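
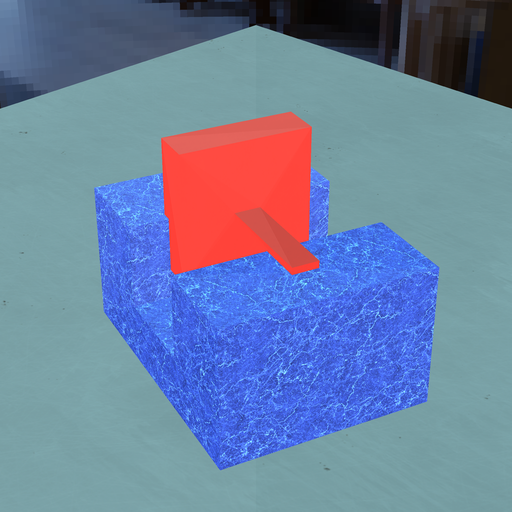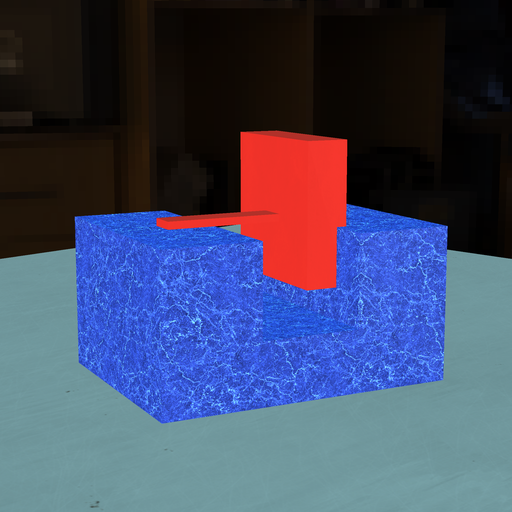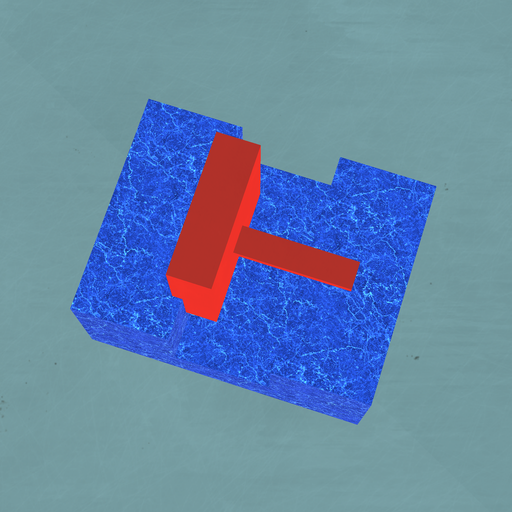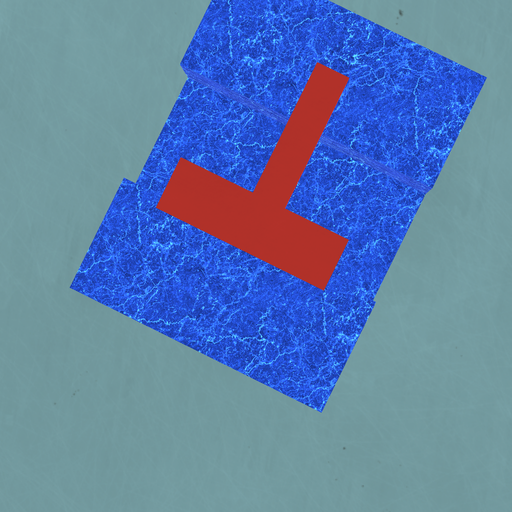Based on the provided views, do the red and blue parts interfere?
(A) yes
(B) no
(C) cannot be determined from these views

(A) yes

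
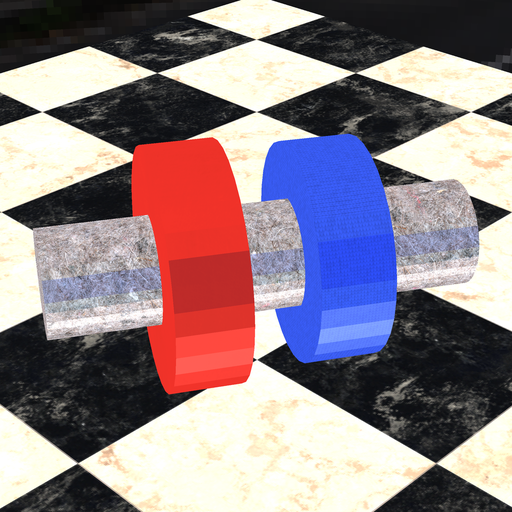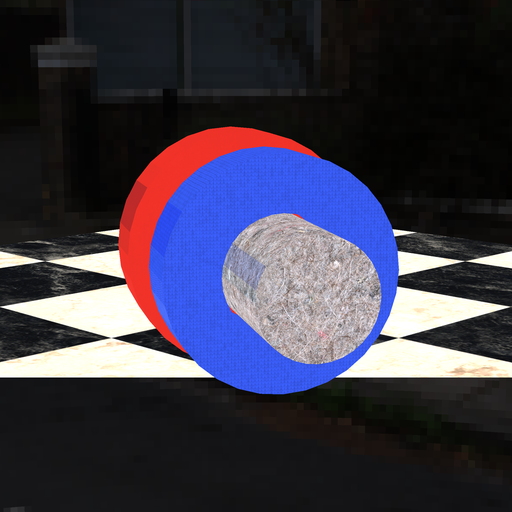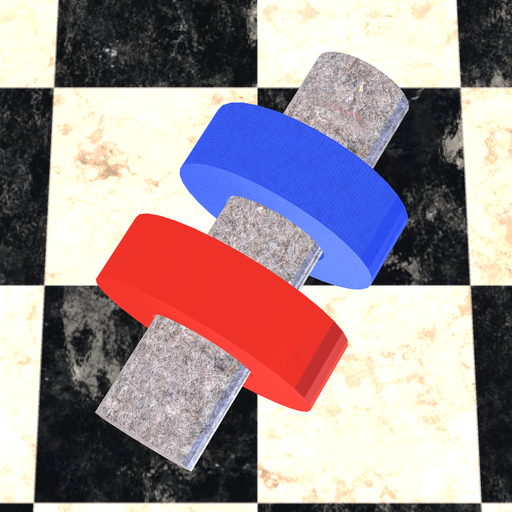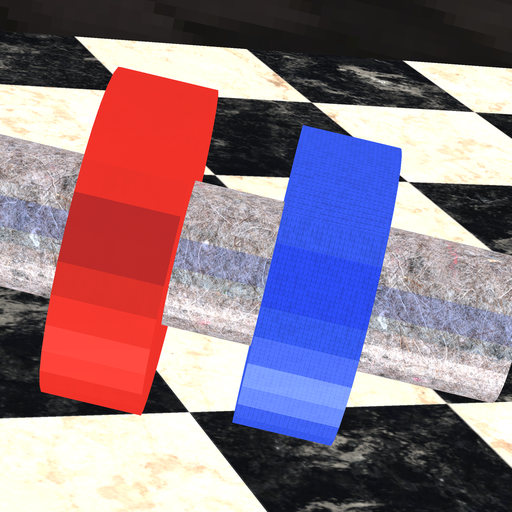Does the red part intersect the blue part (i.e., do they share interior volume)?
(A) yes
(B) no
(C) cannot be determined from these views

(B) no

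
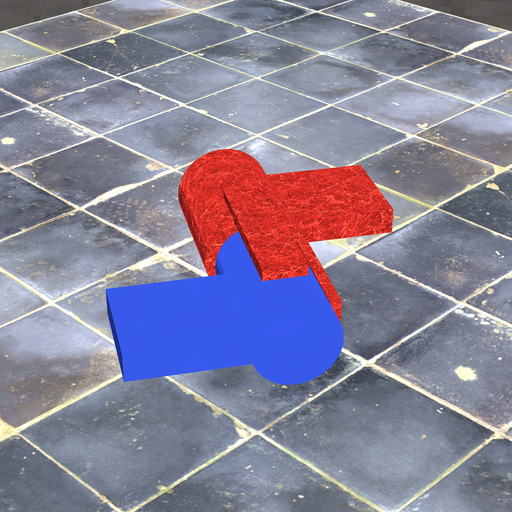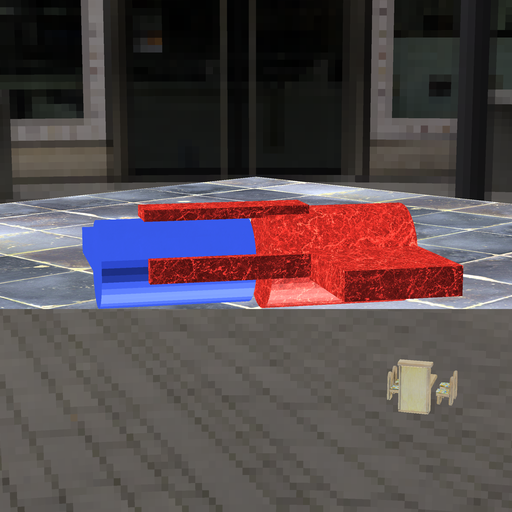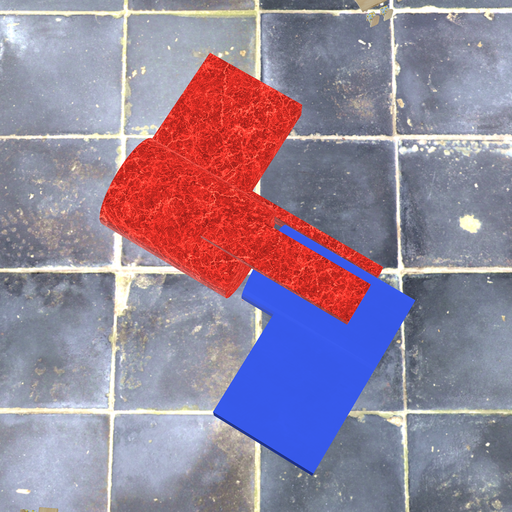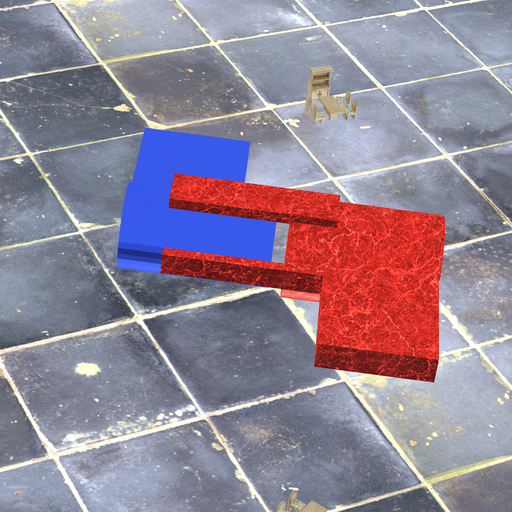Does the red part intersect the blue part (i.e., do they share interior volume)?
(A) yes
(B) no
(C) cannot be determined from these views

(B) no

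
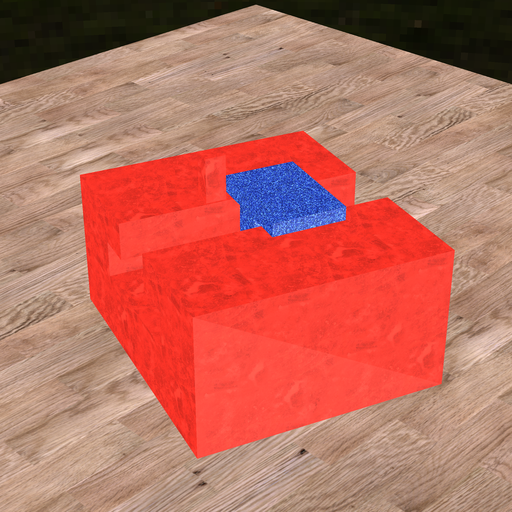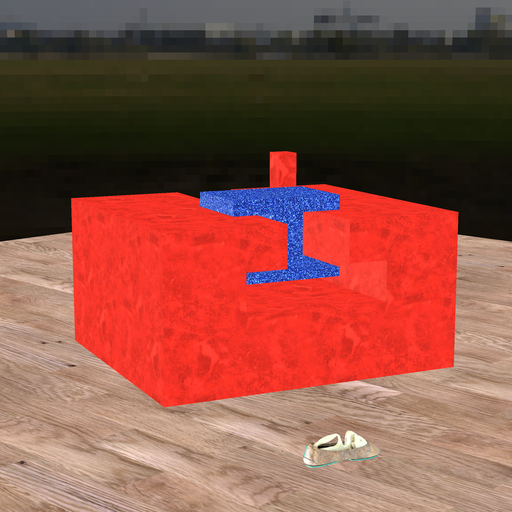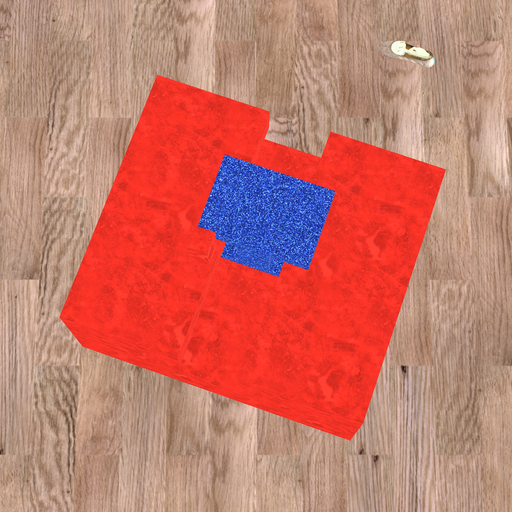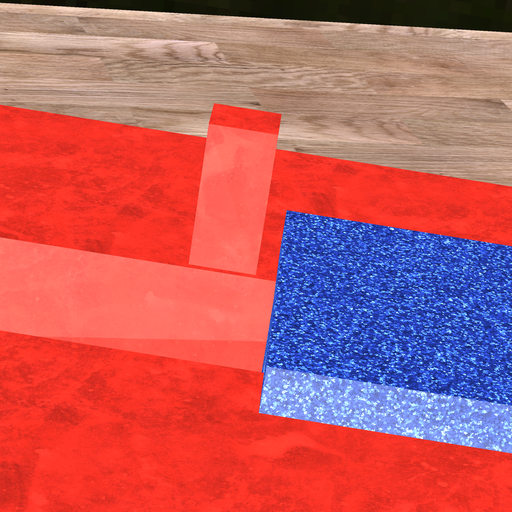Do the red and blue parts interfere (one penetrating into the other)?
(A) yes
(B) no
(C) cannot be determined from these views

(B) no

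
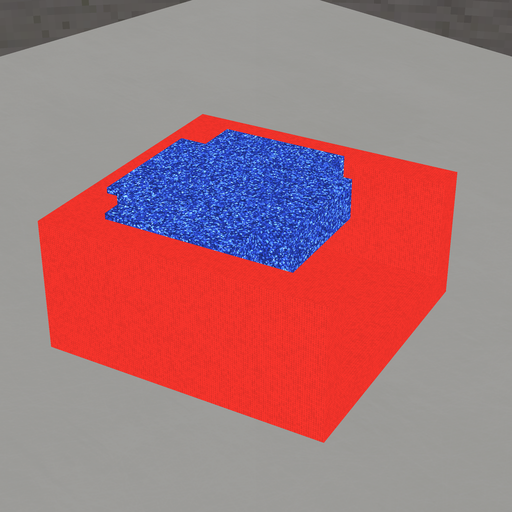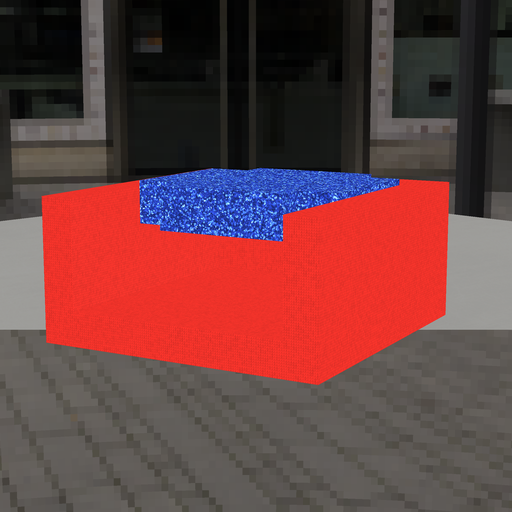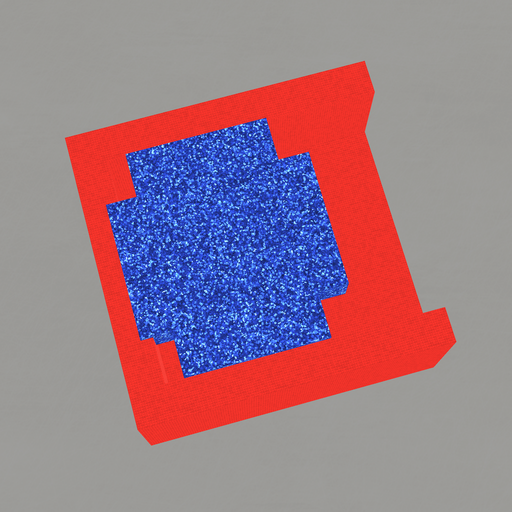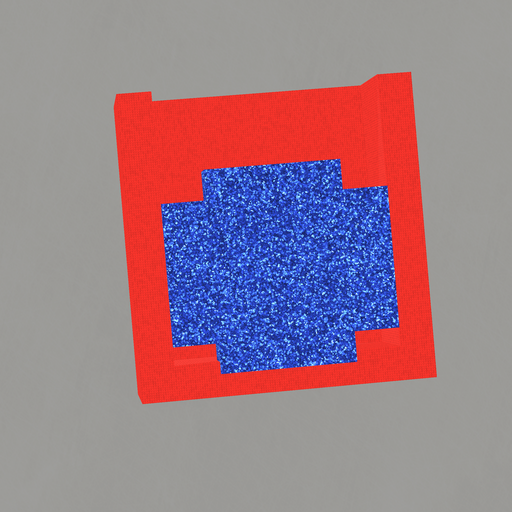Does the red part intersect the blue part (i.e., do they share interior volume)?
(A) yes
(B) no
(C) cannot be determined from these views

(A) yes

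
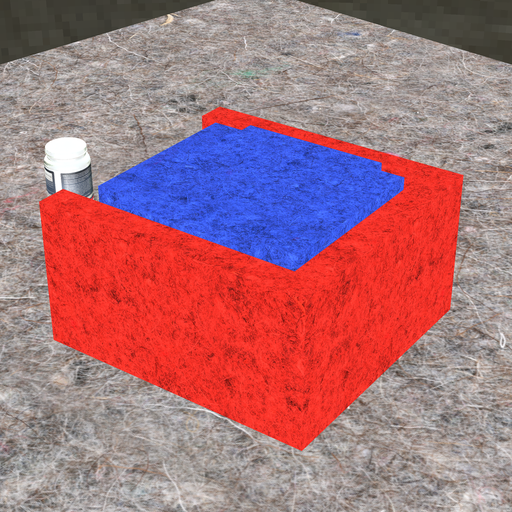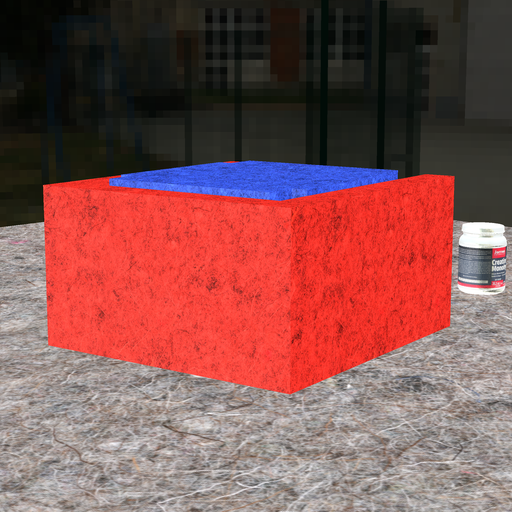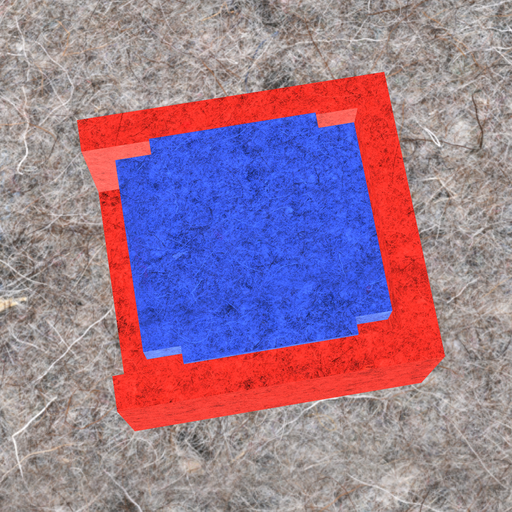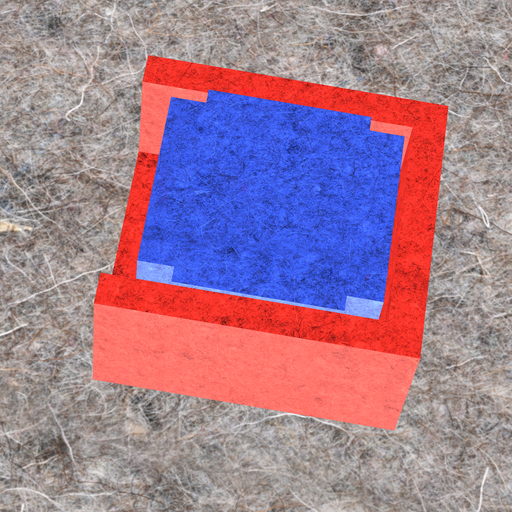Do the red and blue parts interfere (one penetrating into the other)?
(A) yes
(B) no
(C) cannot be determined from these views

(B) no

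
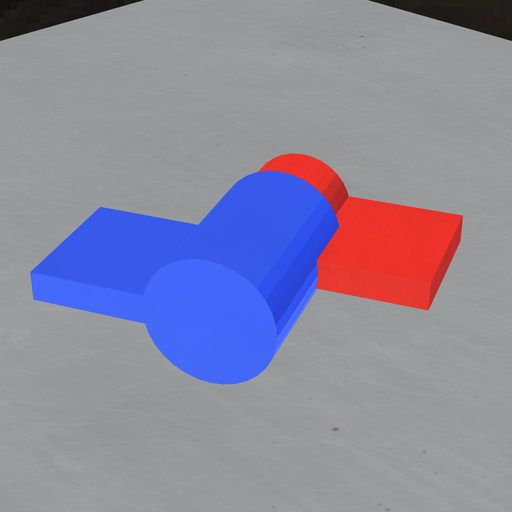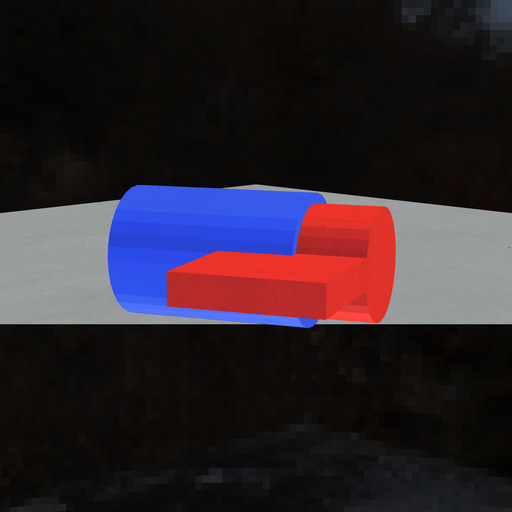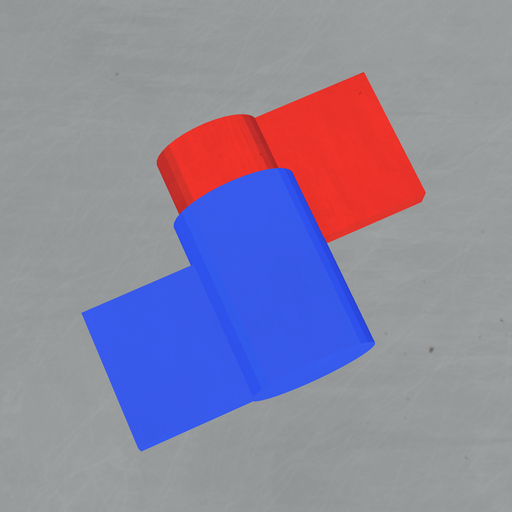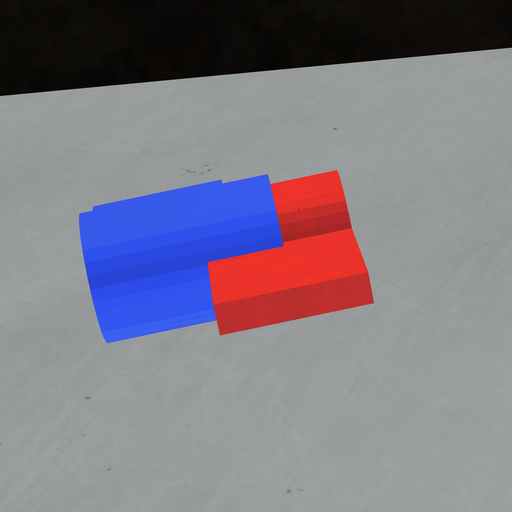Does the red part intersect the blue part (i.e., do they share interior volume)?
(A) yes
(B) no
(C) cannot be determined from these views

(A) yes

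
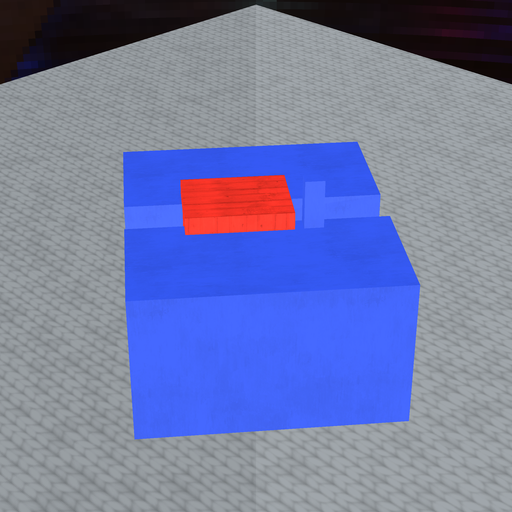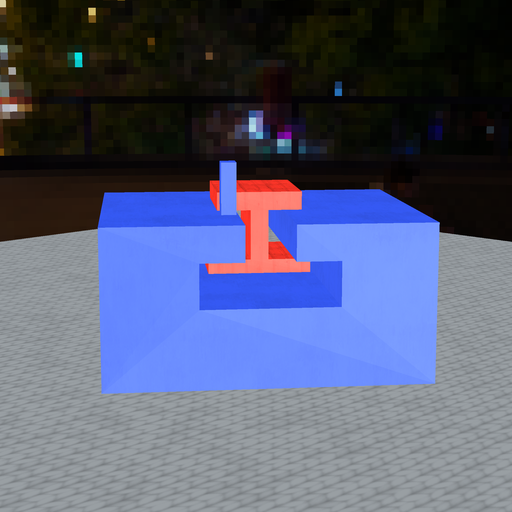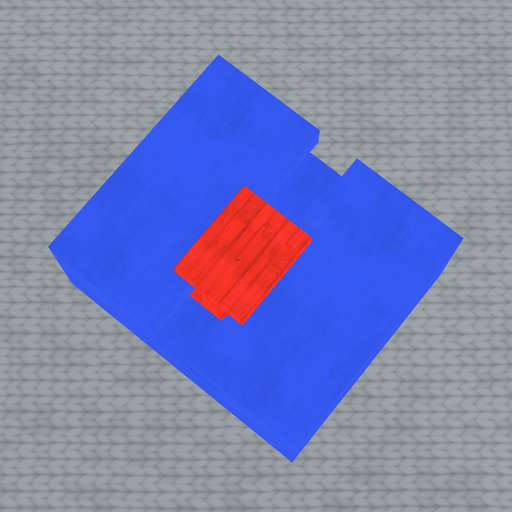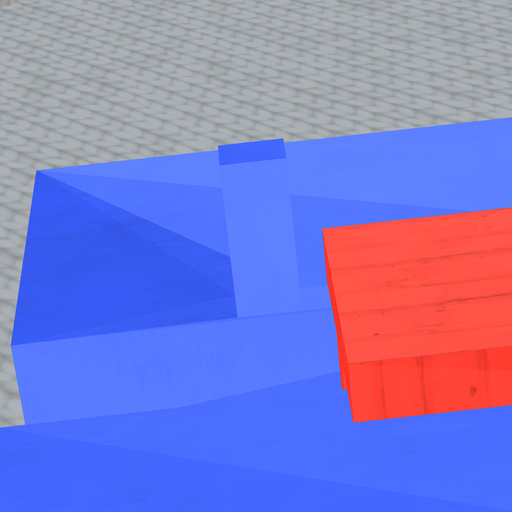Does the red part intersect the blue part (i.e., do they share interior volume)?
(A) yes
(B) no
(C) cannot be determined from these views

(B) no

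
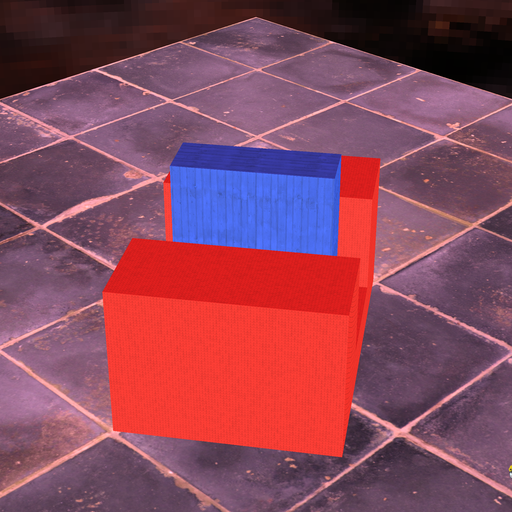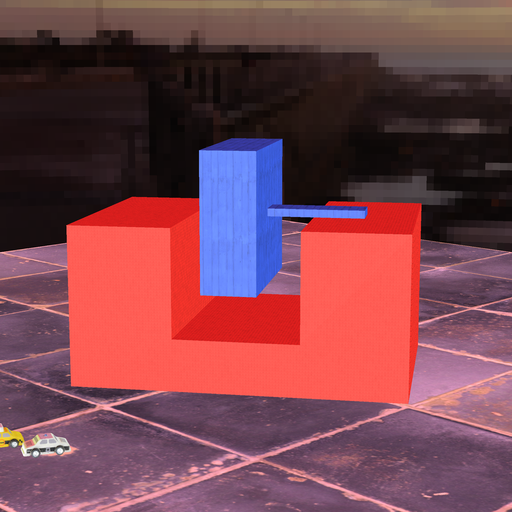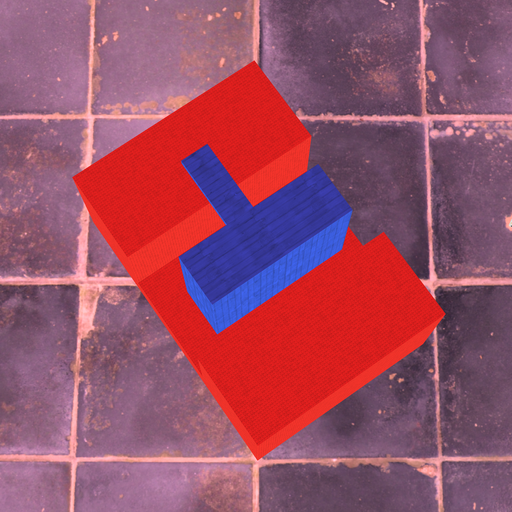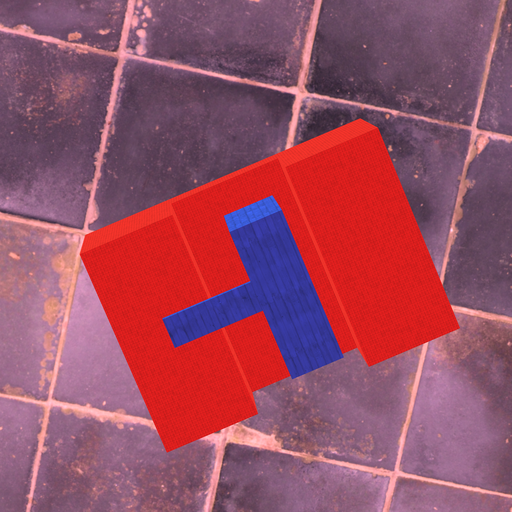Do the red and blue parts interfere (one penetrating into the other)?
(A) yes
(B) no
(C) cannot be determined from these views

(B) no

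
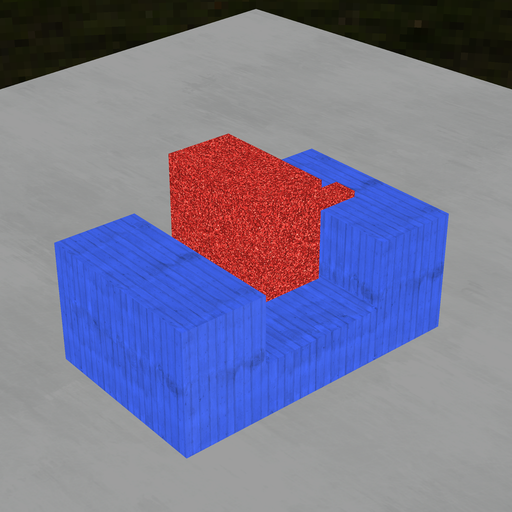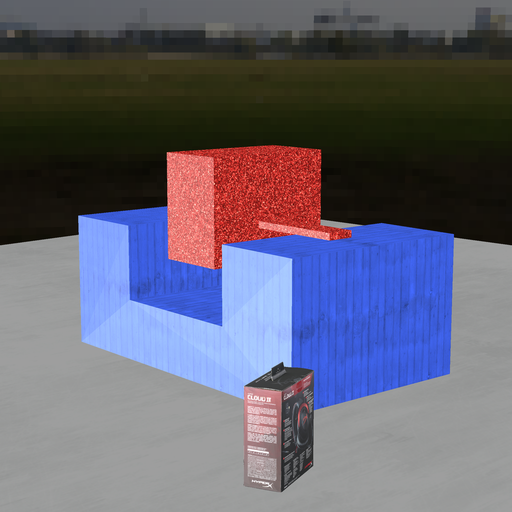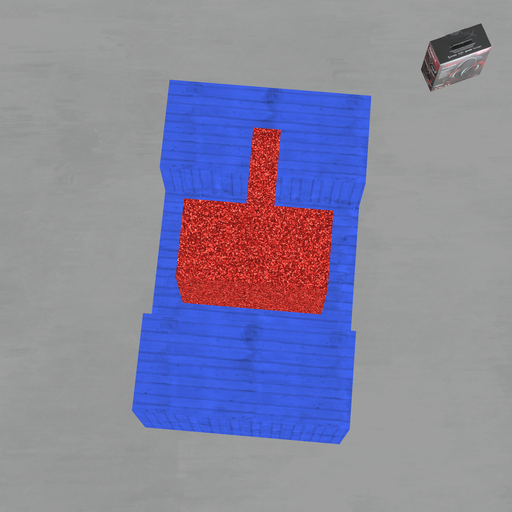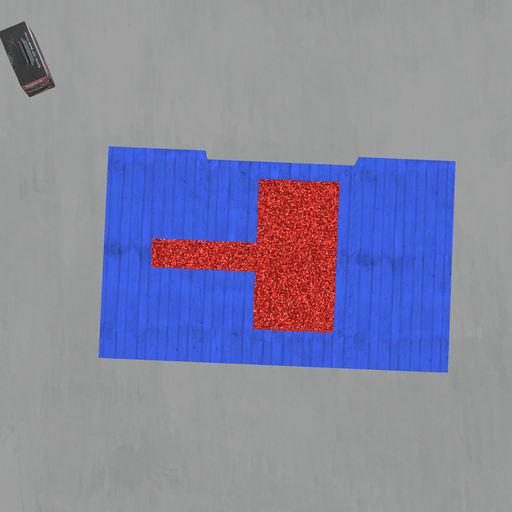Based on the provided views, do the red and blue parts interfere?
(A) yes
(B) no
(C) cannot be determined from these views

(B) no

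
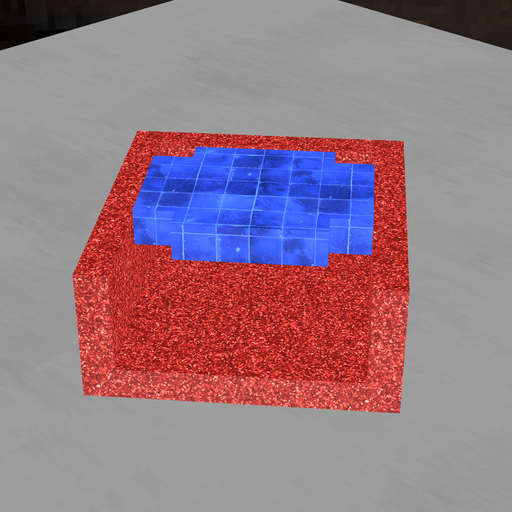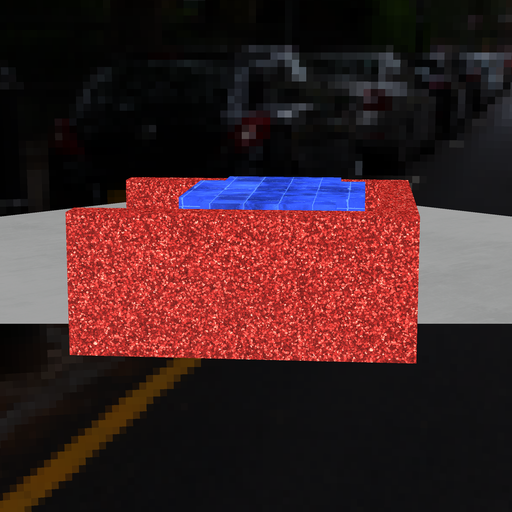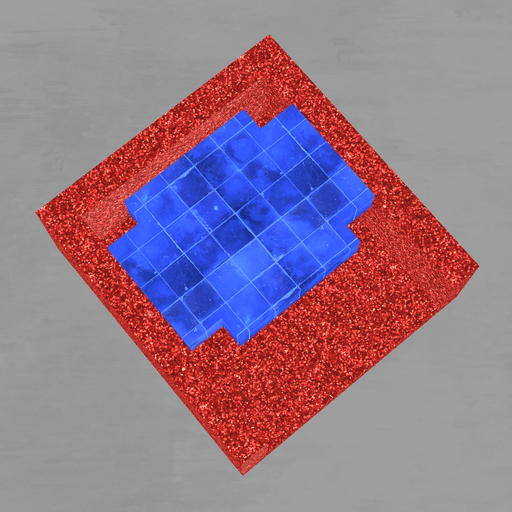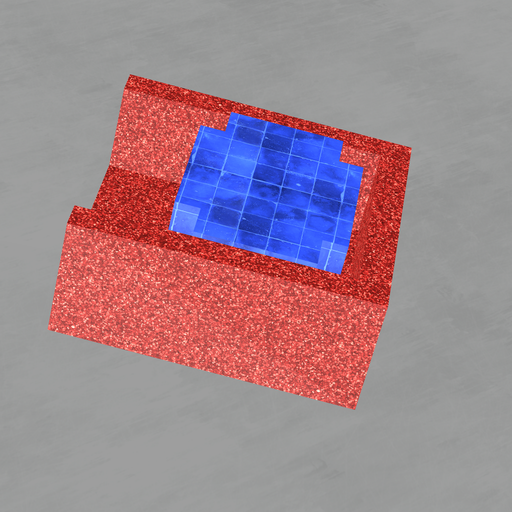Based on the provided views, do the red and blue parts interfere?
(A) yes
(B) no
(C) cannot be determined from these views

(B) no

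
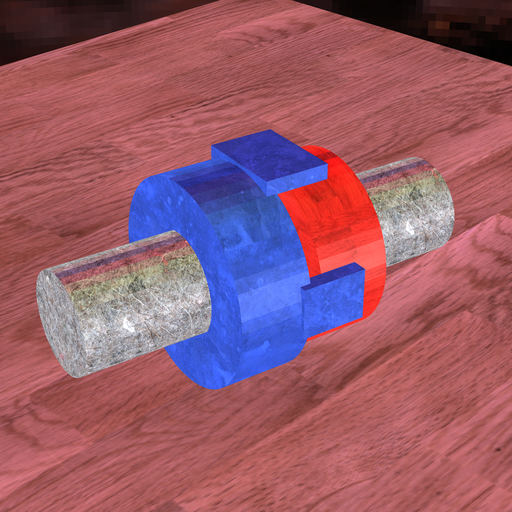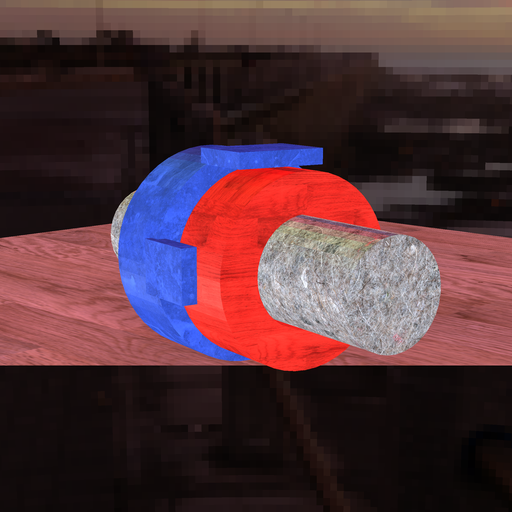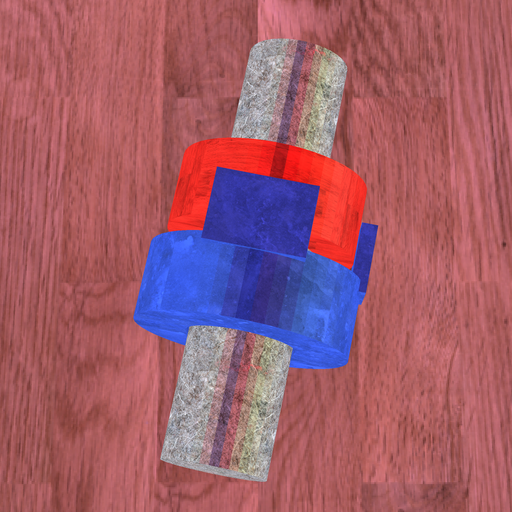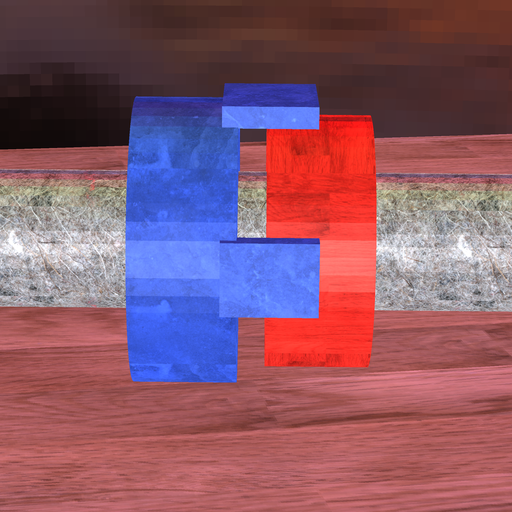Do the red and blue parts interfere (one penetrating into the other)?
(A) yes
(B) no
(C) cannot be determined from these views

(B) no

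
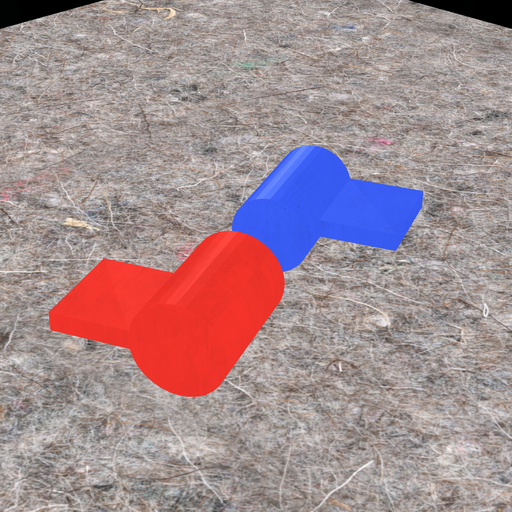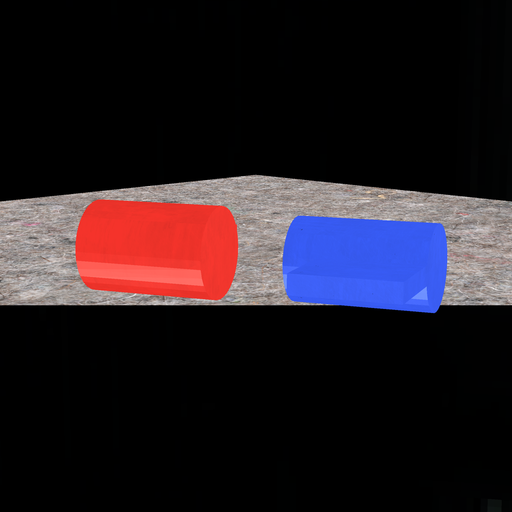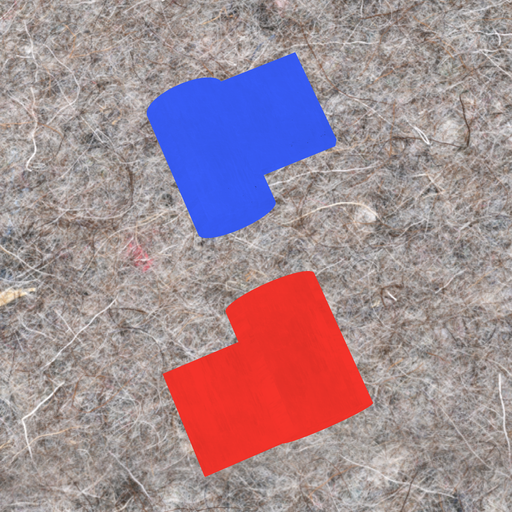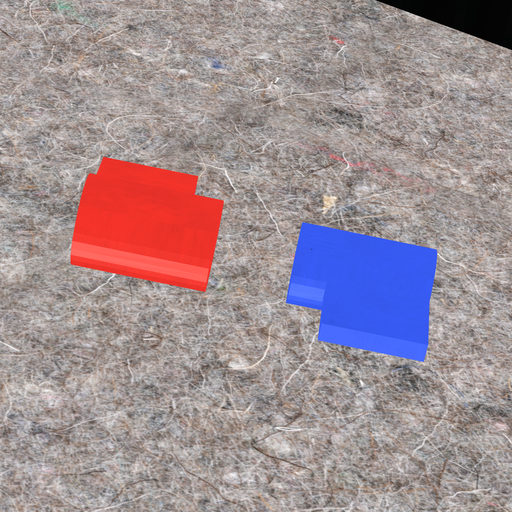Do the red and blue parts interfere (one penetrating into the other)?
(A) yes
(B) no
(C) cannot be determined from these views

(B) no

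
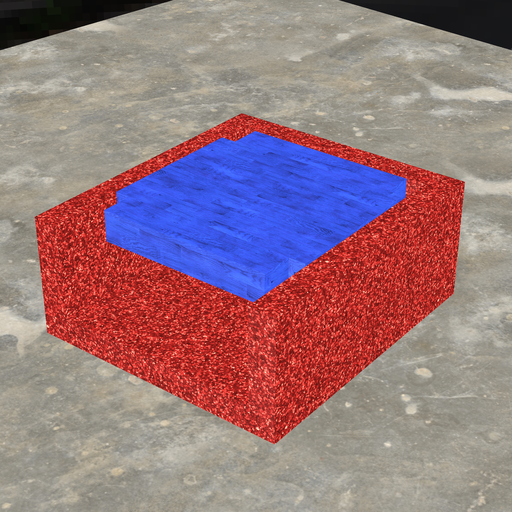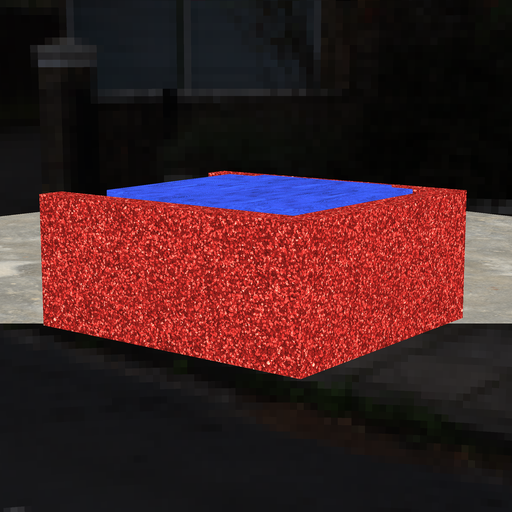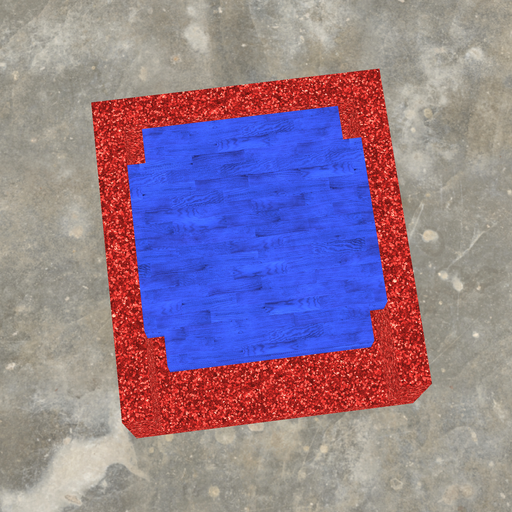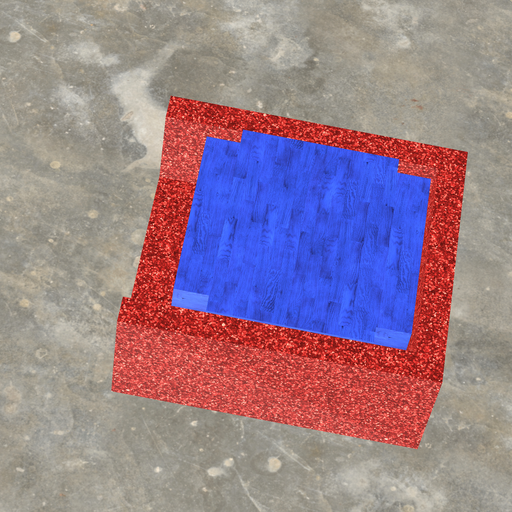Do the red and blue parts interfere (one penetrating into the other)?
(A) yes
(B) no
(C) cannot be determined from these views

(B) no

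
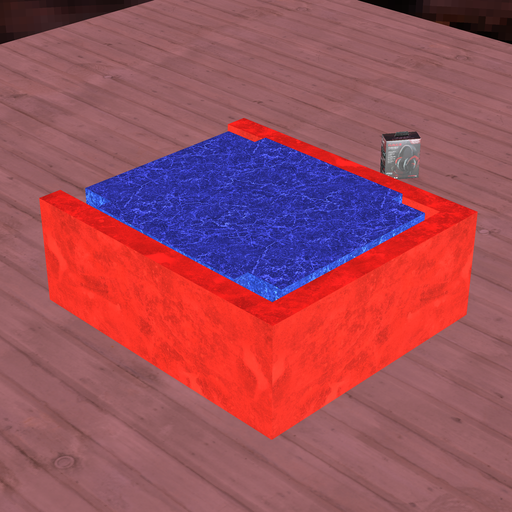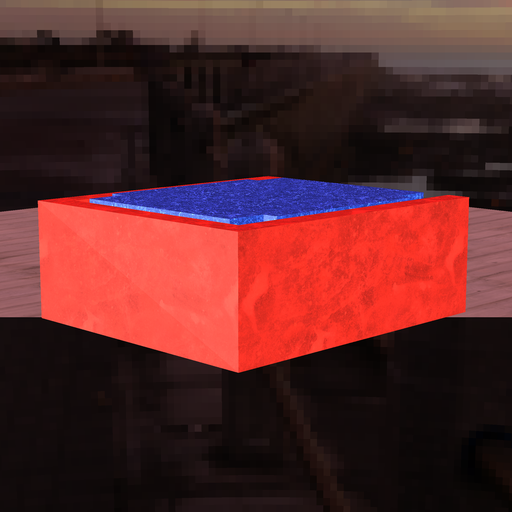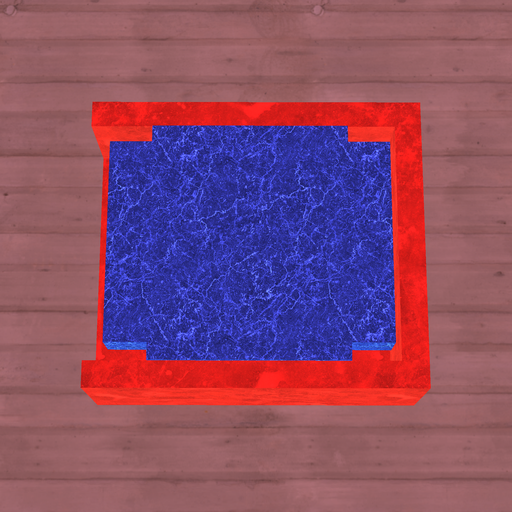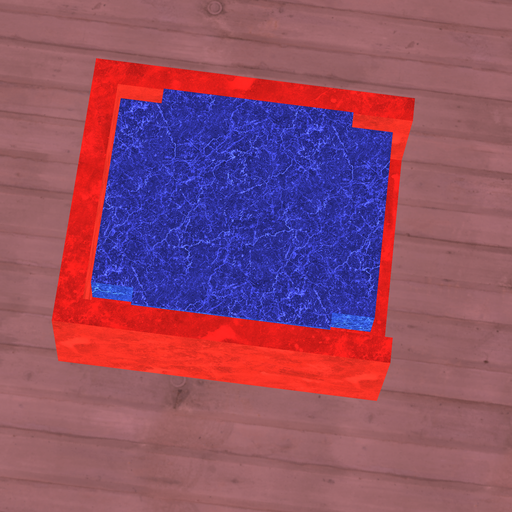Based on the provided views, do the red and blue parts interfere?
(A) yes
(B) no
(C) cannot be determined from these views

(B) no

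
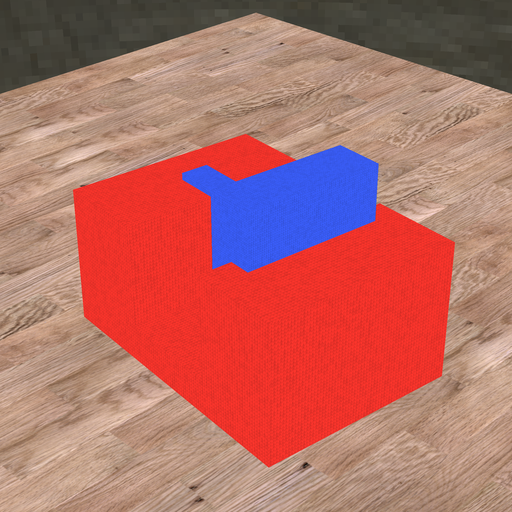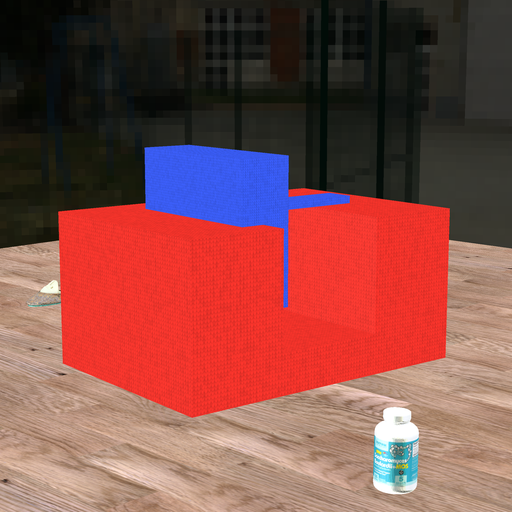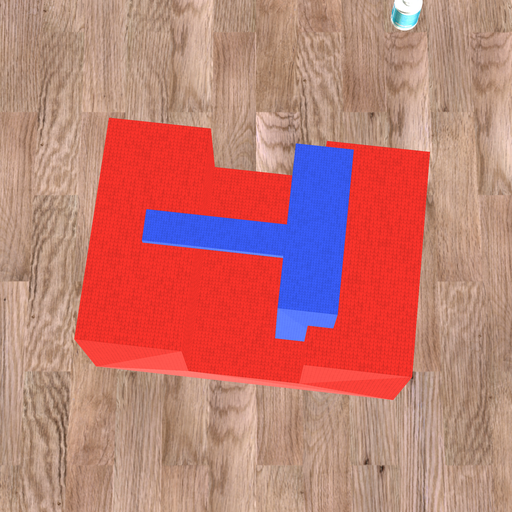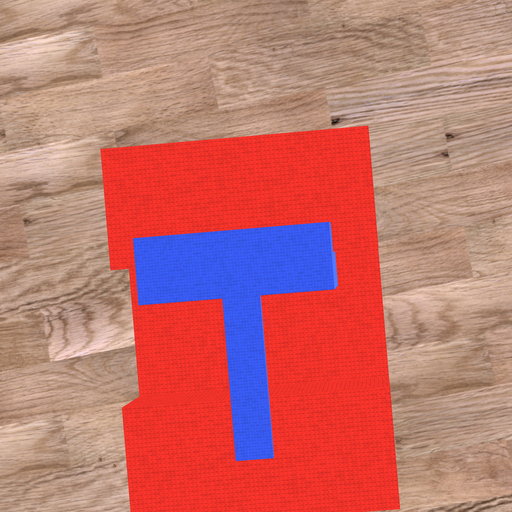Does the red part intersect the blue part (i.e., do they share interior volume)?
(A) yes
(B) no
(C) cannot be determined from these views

(A) yes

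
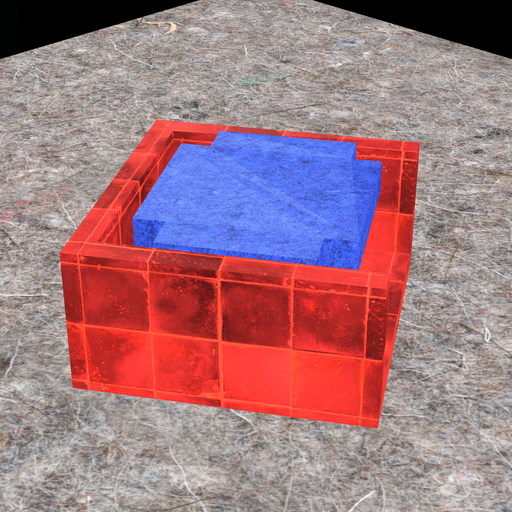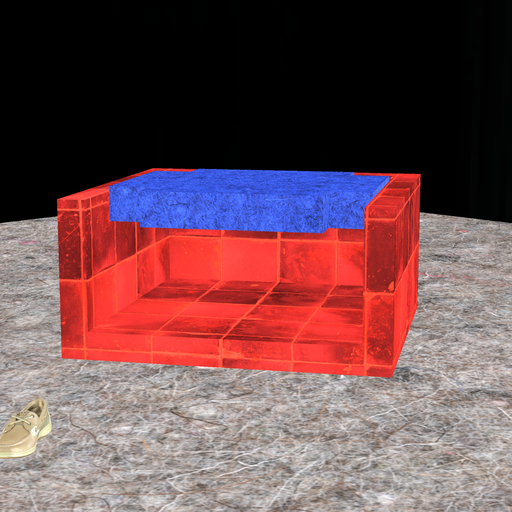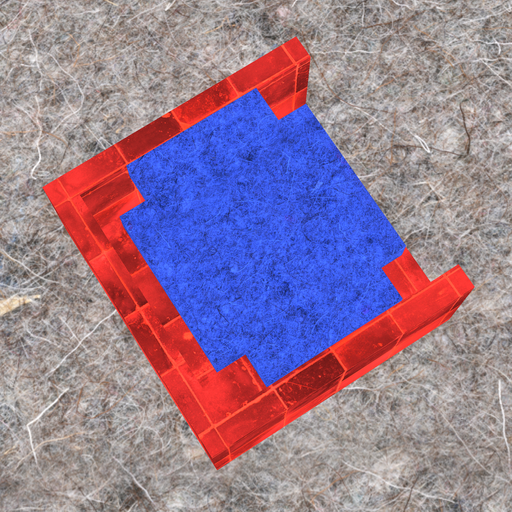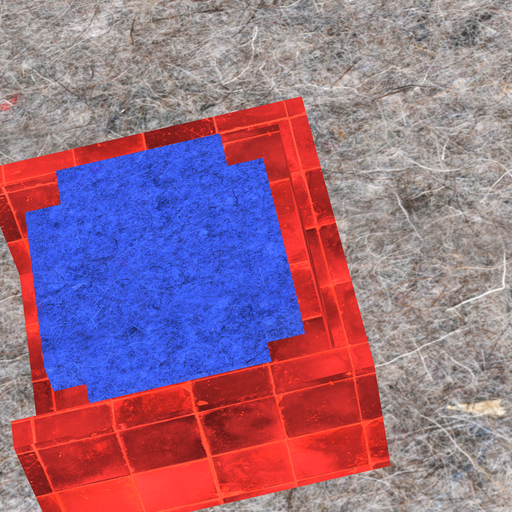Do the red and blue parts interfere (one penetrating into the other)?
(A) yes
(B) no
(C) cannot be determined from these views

(B) no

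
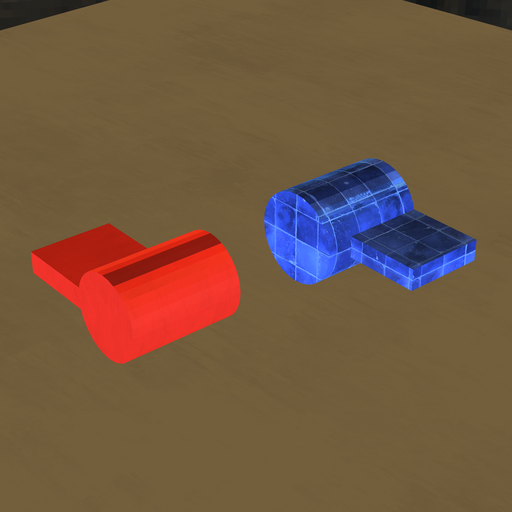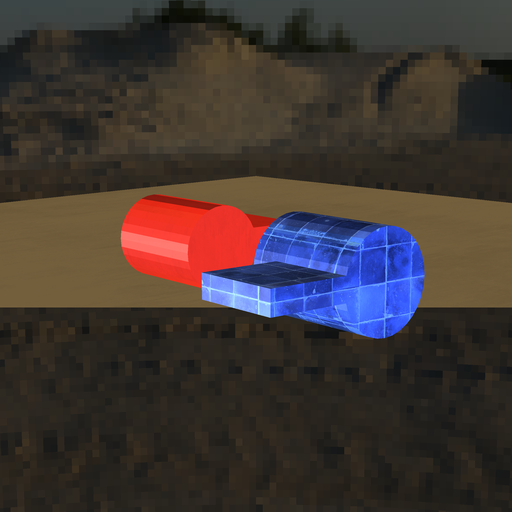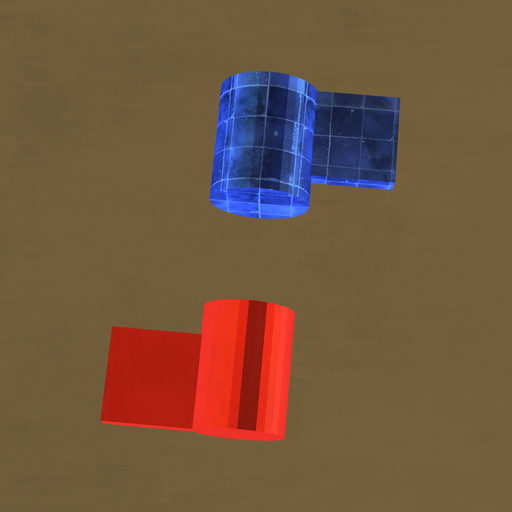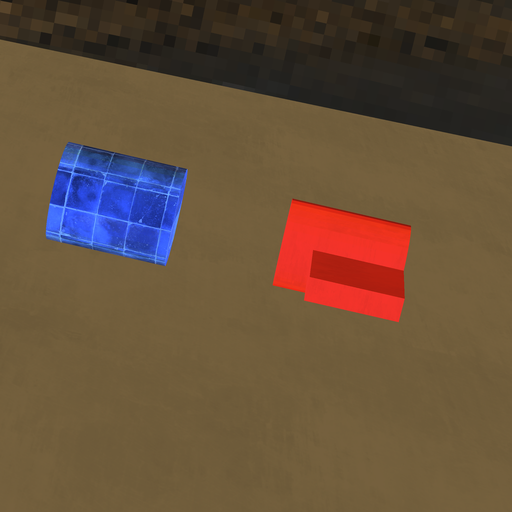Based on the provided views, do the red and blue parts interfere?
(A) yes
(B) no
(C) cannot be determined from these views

(B) no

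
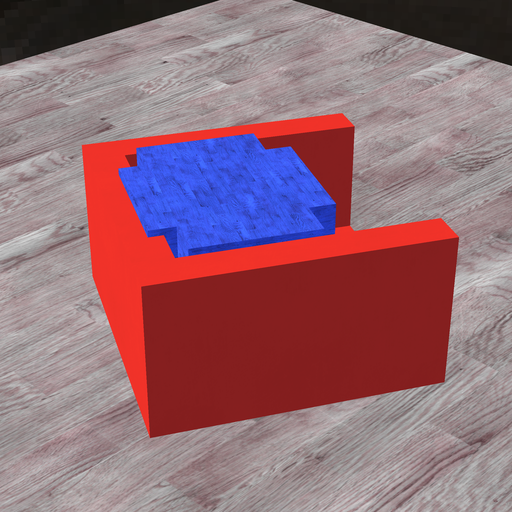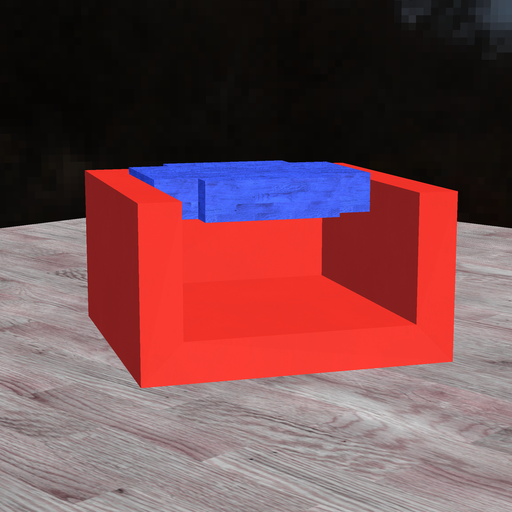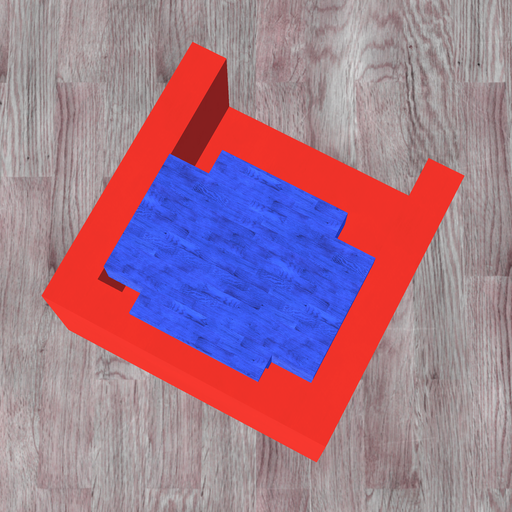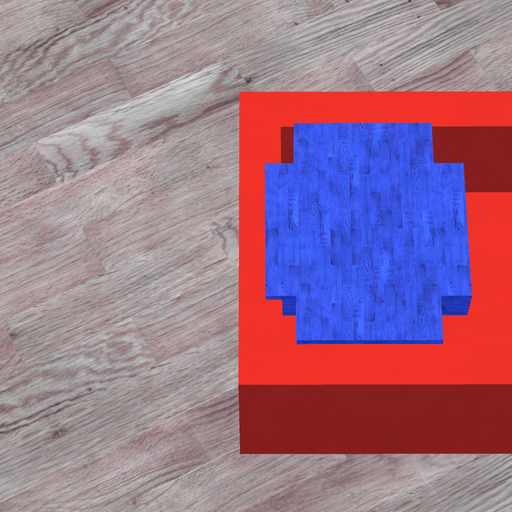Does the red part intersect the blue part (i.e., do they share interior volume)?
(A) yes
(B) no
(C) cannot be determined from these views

(A) yes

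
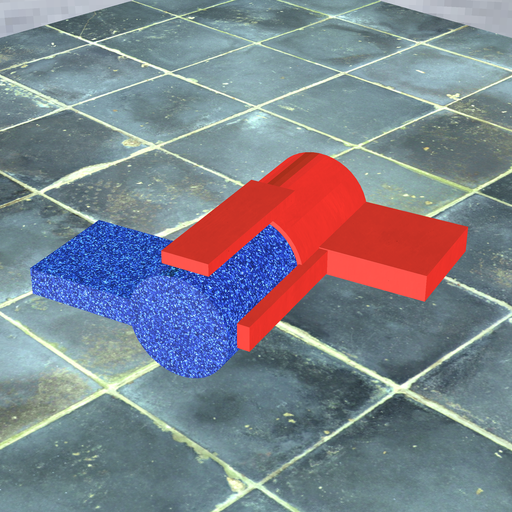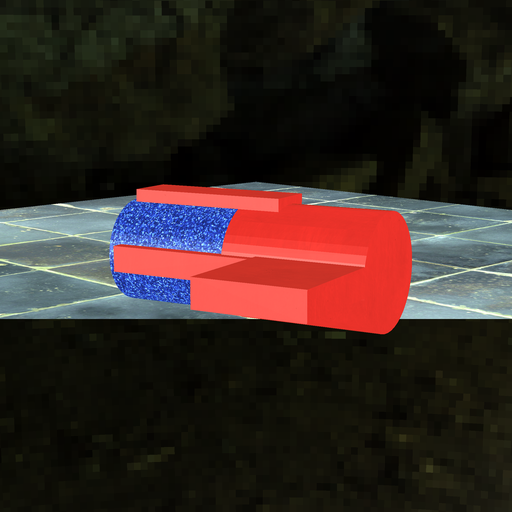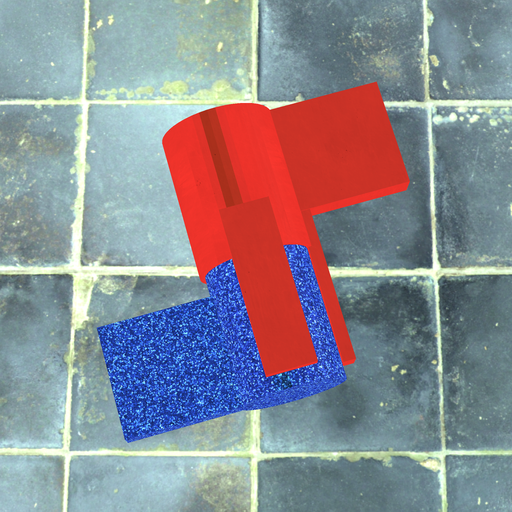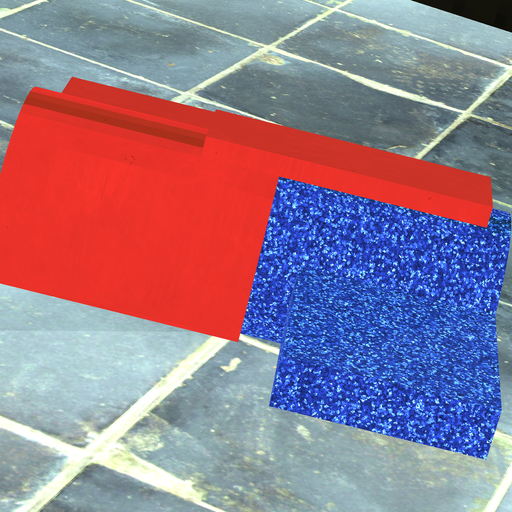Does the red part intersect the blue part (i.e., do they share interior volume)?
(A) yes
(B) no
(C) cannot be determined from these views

(A) yes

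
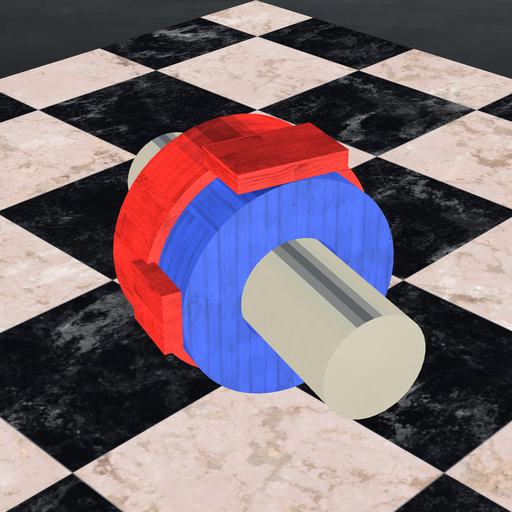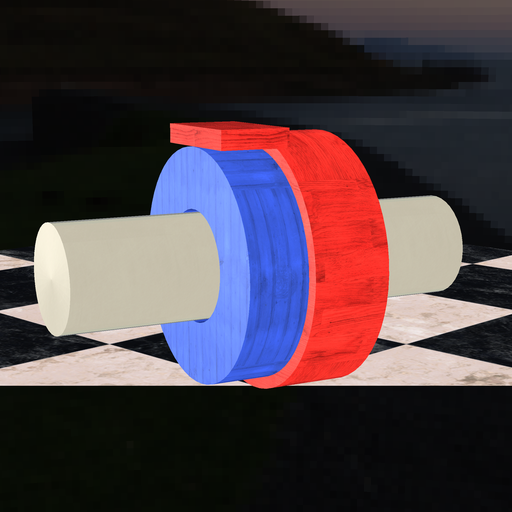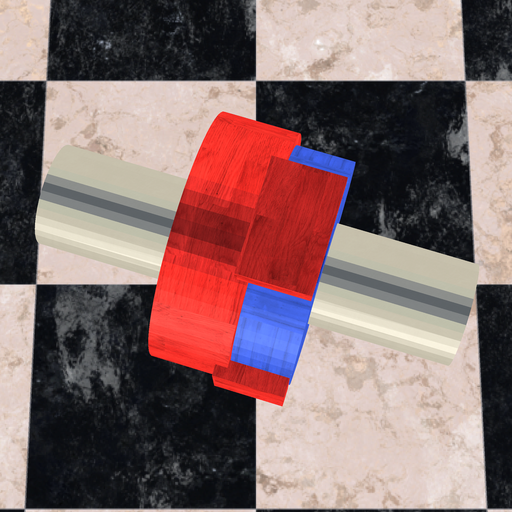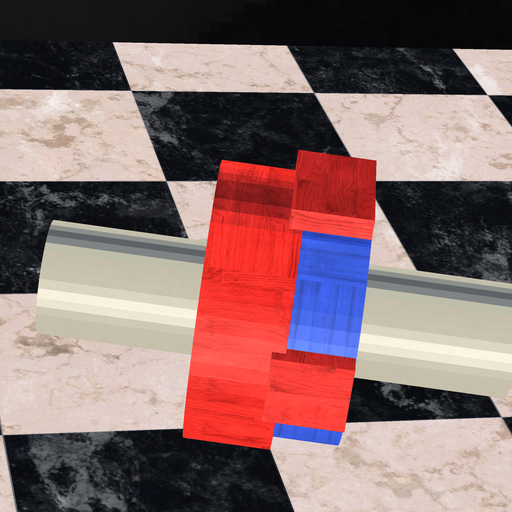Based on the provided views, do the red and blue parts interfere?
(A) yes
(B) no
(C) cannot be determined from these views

(A) yes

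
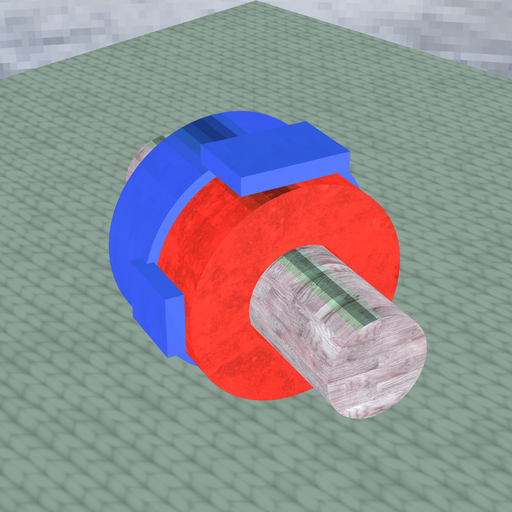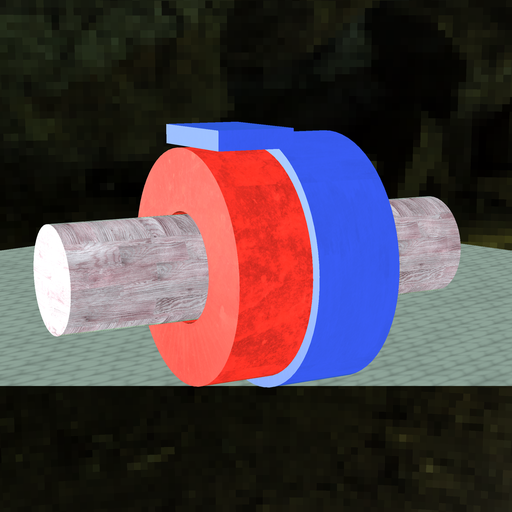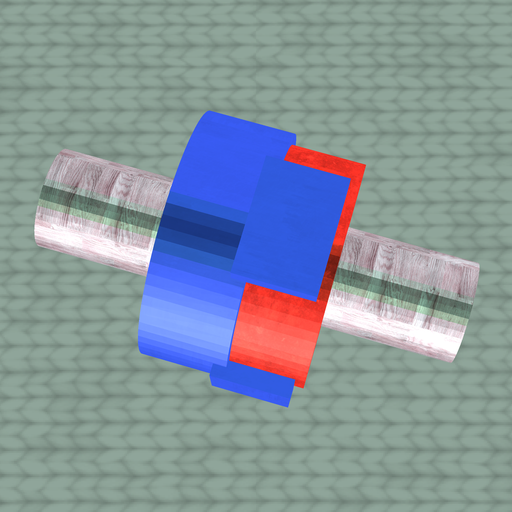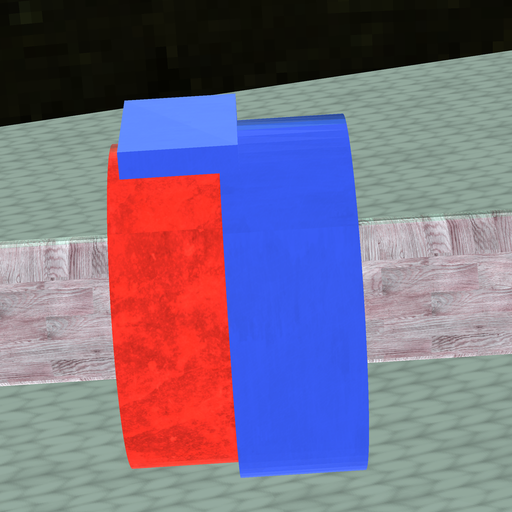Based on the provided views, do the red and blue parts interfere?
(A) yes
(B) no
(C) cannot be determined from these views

(A) yes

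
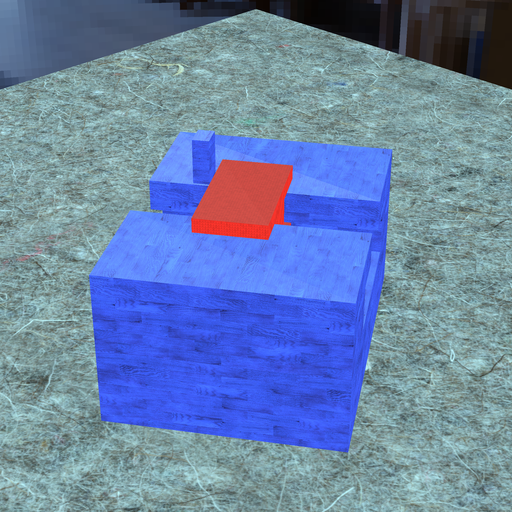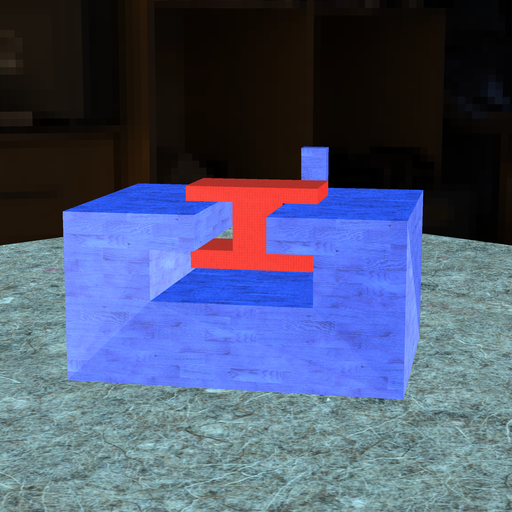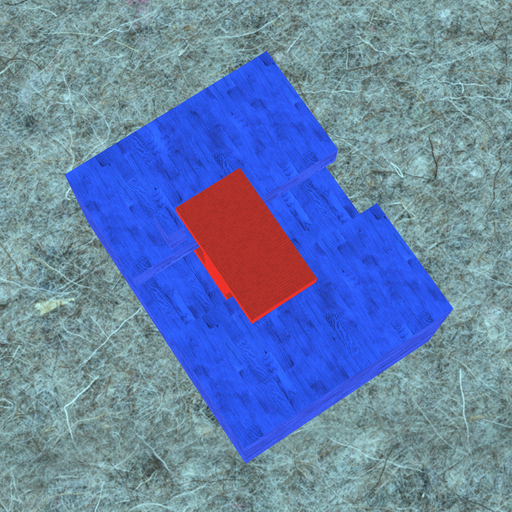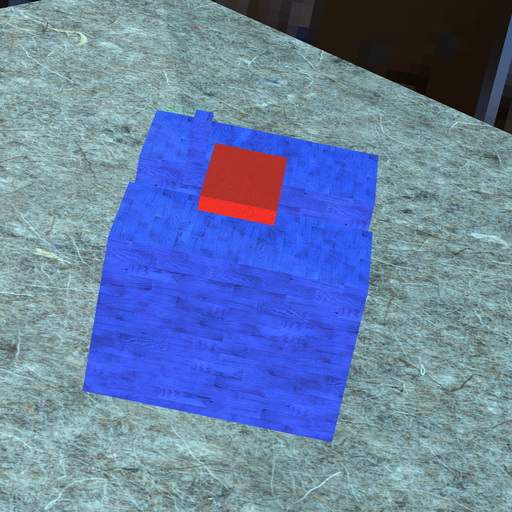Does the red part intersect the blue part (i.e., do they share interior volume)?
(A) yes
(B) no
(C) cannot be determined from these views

(B) no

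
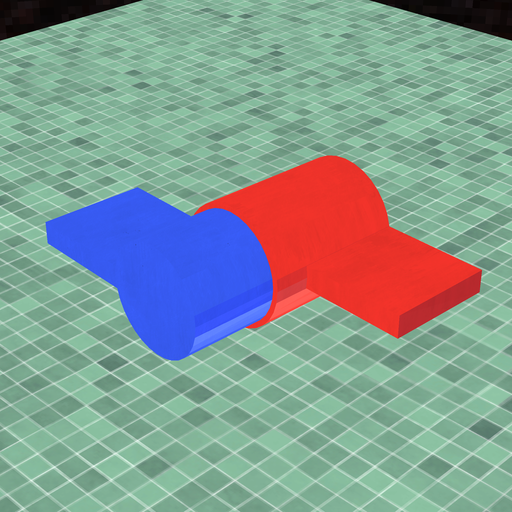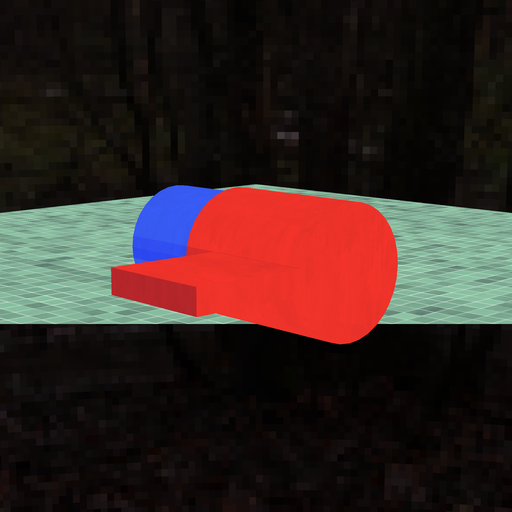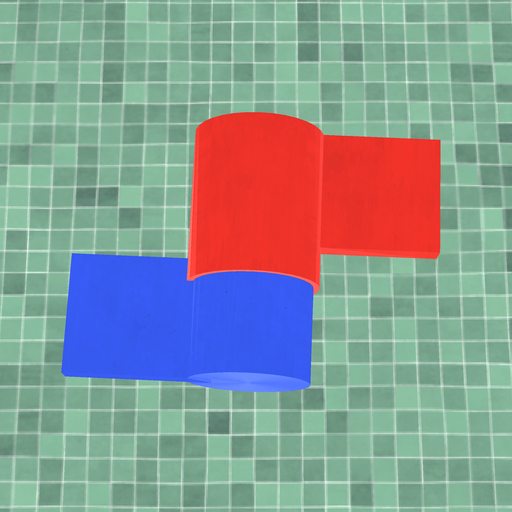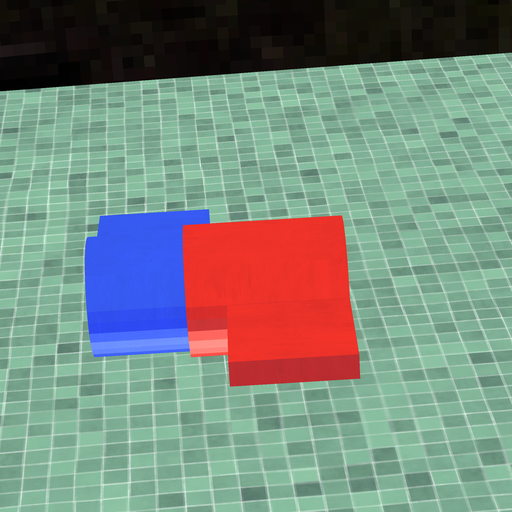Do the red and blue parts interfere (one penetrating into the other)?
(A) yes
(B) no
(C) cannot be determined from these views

(A) yes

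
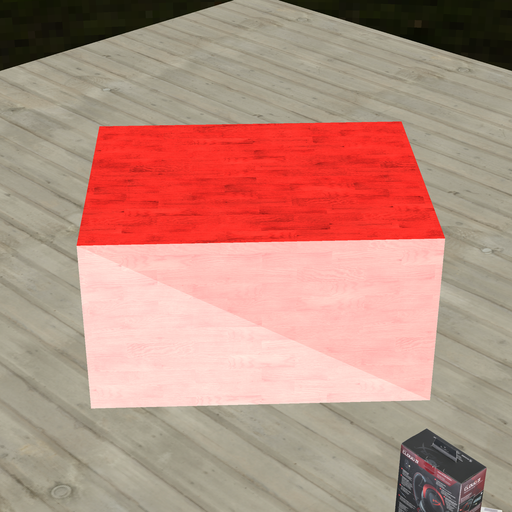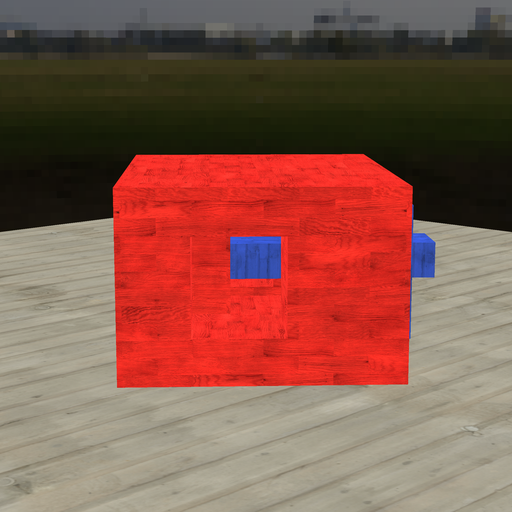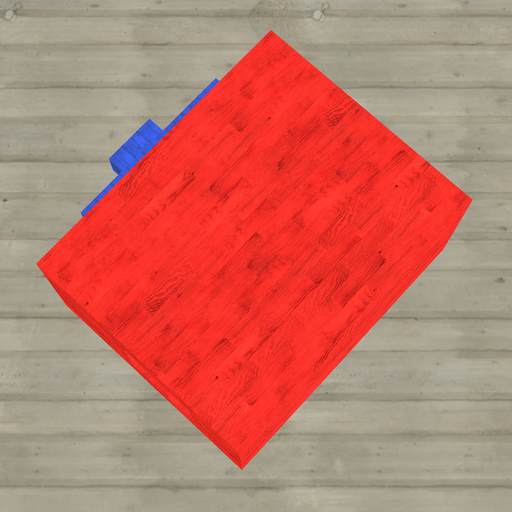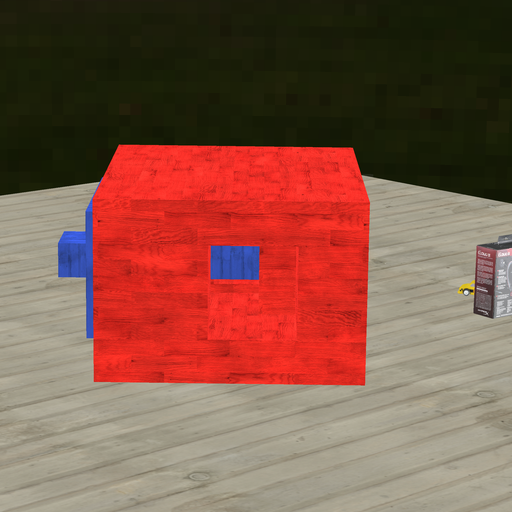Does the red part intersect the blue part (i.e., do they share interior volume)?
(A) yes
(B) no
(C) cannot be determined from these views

(A) yes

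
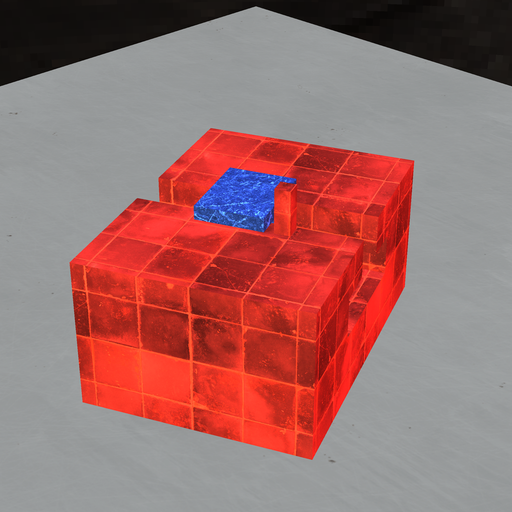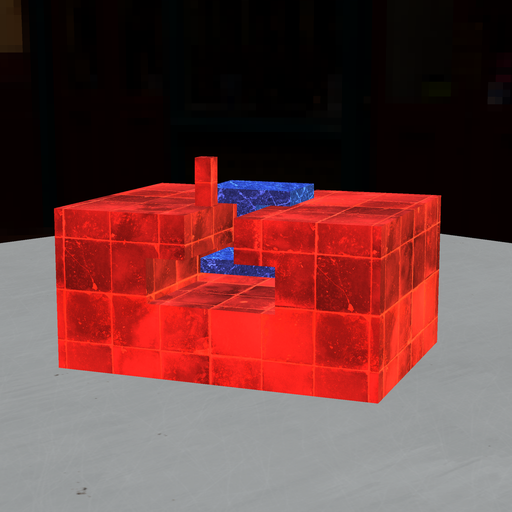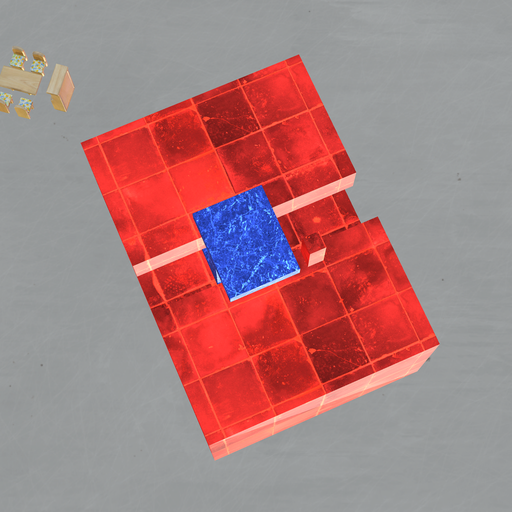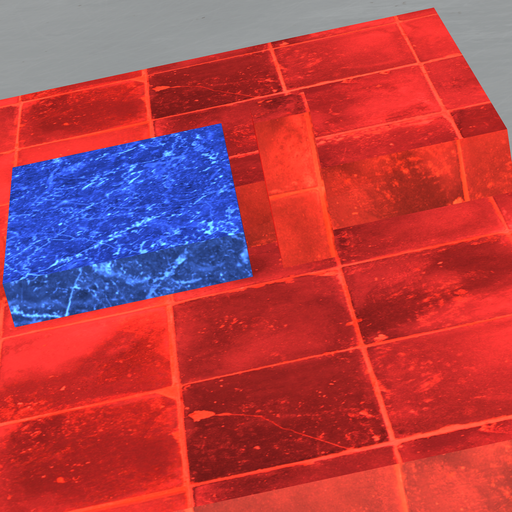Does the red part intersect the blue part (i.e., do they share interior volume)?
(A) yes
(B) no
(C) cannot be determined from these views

(B) no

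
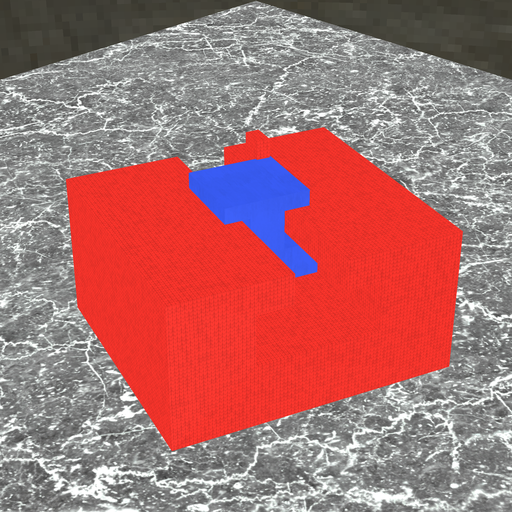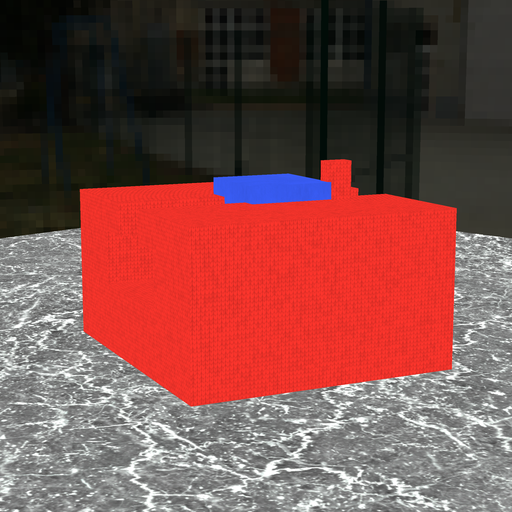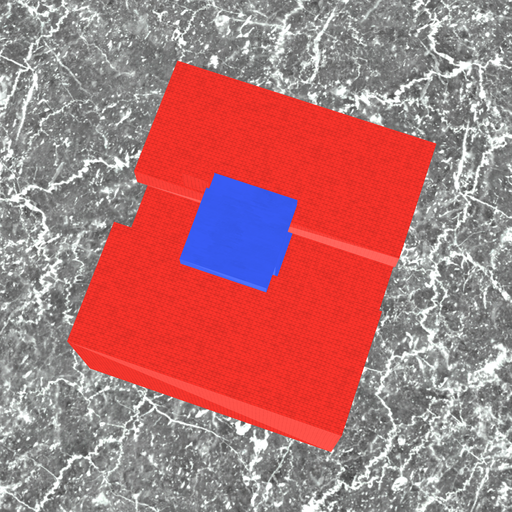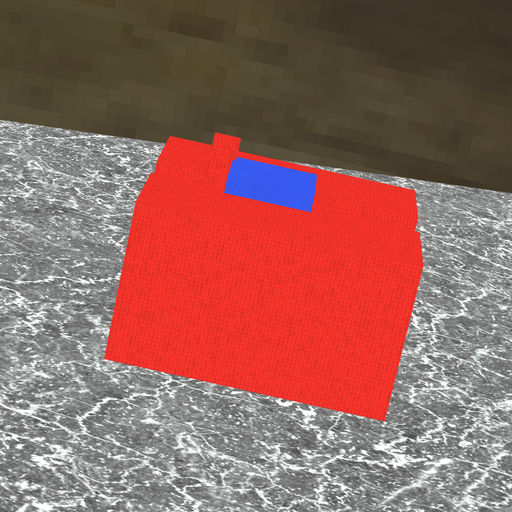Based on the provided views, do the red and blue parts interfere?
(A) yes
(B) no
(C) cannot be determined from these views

(A) yes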